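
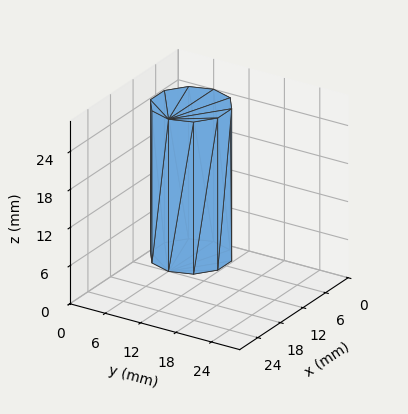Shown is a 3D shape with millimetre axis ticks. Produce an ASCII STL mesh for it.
Reading the render: the shape is a regular 10-sided prism (a cylinder approximated with 10 flat sides), circumscribed radius ≈ 6 mm, height ≈ 24 mm (dimensions read to the nearest mm from the axis ticks). For the STL, each face is triangulated and given an outward normal.

solid part
  facet normal 0.0000 0.0000 -1.0000
    outer loop
      vertex 7.854 11.706 0.000
      vertex 10.854 9.527 0.000
      vertex 12.000 6.000 0.000
    endloop
  endfacet
  facet normal 0.0000 0.0000 -1.0000
    outer loop
      vertex 4.146 11.706 0.000
      vertex 7.854 11.706 0.000
      vertex 12.000 6.000 0.000
    endloop
  endfacet
  facet normal 0.0000 0.0000 -1.0000
    outer loop
      vertex 1.146 9.527 0.000
      vertex 4.146 11.706 0.000
      vertex 12.000 6.000 0.000
    endloop
  endfacet
  facet normal 0.0000 0.0000 -1.0000
    outer loop
      vertex 0.000 6.000 0.000
      vertex 1.146 9.527 0.000
      vertex 12.000 6.000 0.000
    endloop
  endfacet
  facet normal 0.0000 0.0000 -1.0000
    outer loop
      vertex 1.146 2.473 0.000
      vertex 0.000 6.000 0.000
      vertex 12.000 6.000 0.000
    endloop
  endfacet
  facet normal 0.0000 0.0000 -1.0000
    outer loop
      vertex 4.146 0.294 0.000
      vertex 1.146 2.473 0.000
      vertex 12.000 6.000 0.000
    endloop
  endfacet
  facet normal 0.0000 0.0000 -1.0000
    outer loop
      vertex 7.854 0.294 0.000
      vertex 4.146 0.294 0.000
      vertex 12.000 6.000 0.000
    endloop
  endfacet
  facet normal 0.0000 0.0000 -1.0000
    outer loop
      vertex 10.854 2.473 0.000
      vertex 7.854 0.294 0.000
      vertex 12.000 6.000 0.000
    endloop
  endfacet
  facet normal 0.0000 0.0000 1.0000
    outer loop
      vertex 12.000 6.000 24.000
      vertex 10.854 9.527 24.000
      vertex 7.854 11.706 24.000
    endloop
  endfacet
  facet normal 0.0000 0.0000 1.0000
    outer loop
      vertex 12.000 6.000 24.000
      vertex 7.854 11.706 24.000
      vertex 4.146 11.706 24.000
    endloop
  endfacet
  facet normal 0.0000 0.0000 1.0000
    outer loop
      vertex 12.000 6.000 24.000
      vertex 4.146 11.706 24.000
      vertex 1.146 9.527 24.000
    endloop
  endfacet
  facet normal 0.0000 0.0000 1.0000
    outer loop
      vertex 12.000 6.000 24.000
      vertex 1.146 9.527 24.000
      vertex 0.000 6.000 24.000
    endloop
  endfacet
  facet normal 0.0000 0.0000 1.0000
    outer loop
      vertex 12.000 6.000 24.000
      vertex 0.000 6.000 24.000
      vertex 1.146 2.473 24.000
    endloop
  endfacet
  facet normal 0.0000 0.0000 1.0000
    outer loop
      vertex 12.000 6.000 24.000
      vertex 1.146 2.473 24.000
      vertex 4.146 0.294 24.000
    endloop
  endfacet
  facet normal 0.0000 0.0000 1.0000
    outer loop
      vertex 12.000 6.000 24.000
      vertex 4.146 0.294 24.000
      vertex 7.854 0.294 24.000
    endloop
  endfacet
  facet normal 0.0000 0.0000 1.0000
    outer loop
      vertex 12.000 6.000 24.000
      vertex 7.854 0.294 24.000
      vertex 10.854 2.473 24.000
    endloop
  endfacet
  facet normal 0.9511 0.3090 0.0000
    outer loop
      vertex 12.000 6.000 0.000
      vertex 10.854 9.527 0.000
      vertex 10.854 9.527 24.000
    endloop
  endfacet
  facet normal 0.9511 0.3090 0.0000
    outer loop
      vertex 12.000 6.000 0.000
      vertex 10.854 9.527 24.000
      vertex 12.000 6.000 24.000
    endloop
  endfacet
  facet normal 0.5877 0.8091 0.0000
    outer loop
      vertex 10.854 9.527 0.000
      vertex 7.854 11.706 0.000
      vertex 7.854 11.706 24.000
    endloop
  endfacet
  facet normal 0.5877 0.8091 0.0000
    outer loop
      vertex 10.854 9.527 0.000
      vertex 7.854 11.706 24.000
      vertex 10.854 9.527 24.000
    endloop
  endfacet
  facet normal 0.0000 1.0000 0.0000
    outer loop
      vertex 7.854 11.706 0.000
      vertex 4.146 11.706 0.000
      vertex 4.146 11.706 24.000
    endloop
  endfacet
  facet normal 0.0000 1.0000 0.0000
    outer loop
      vertex 7.854 11.706 0.000
      vertex 4.146 11.706 24.000
      vertex 7.854 11.706 24.000
    endloop
  endfacet
  facet normal -0.5877 0.8091 0.0000
    outer loop
      vertex 4.146 11.706 0.000
      vertex 1.146 9.527 0.000
      vertex 1.146 9.527 24.000
    endloop
  endfacet
  facet normal -0.5877 0.8091 0.0000
    outer loop
      vertex 4.146 11.706 0.000
      vertex 1.146 9.527 24.000
      vertex 4.146 11.706 24.000
    endloop
  endfacet
  facet normal -0.9511 0.3090 0.0000
    outer loop
      vertex 1.146 9.527 0.000
      vertex 0.000 6.000 0.000
      vertex 0.000 6.000 24.000
    endloop
  endfacet
  facet normal -0.9511 0.3090 0.0000
    outer loop
      vertex 1.146 9.527 0.000
      vertex 0.000 6.000 24.000
      vertex 1.146 9.527 24.000
    endloop
  endfacet
  facet normal -0.9511 -0.3090 0.0000
    outer loop
      vertex 0.000 6.000 0.000
      vertex 1.146 2.473 0.000
      vertex 1.146 2.473 24.000
    endloop
  endfacet
  facet normal -0.9511 -0.3090 0.0000
    outer loop
      vertex 0.000 6.000 0.000
      vertex 1.146 2.473 24.000
      vertex 0.000 6.000 24.000
    endloop
  endfacet
  facet normal -0.5877 -0.8091 0.0000
    outer loop
      vertex 1.146 2.473 0.000
      vertex 4.146 0.294 0.000
      vertex 4.146 0.294 24.000
    endloop
  endfacet
  facet normal -0.5877 -0.8091 0.0000
    outer loop
      vertex 1.146 2.473 0.000
      vertex 4.146 0.294 24.000
      vertex 1.146 2.473 24.000
    endloop
  endfacet
  facet normal 0.0000 -1.0000 0.0000
    outer loop
      vertex 4.146 0.294 0.000
      vertex 7.854 0.294 0.000
      vertex 7.854 0.294 24.000
    endloop
  endfacet
  facet normal 0.0000 -1.0000 0.0000
    outer loop
      vertex 4.146 0.294 0.000
      vertex 7.854 0.294 24.000
      vertex 4.146 0.294 24.000
    endloop
  endfacet
  facet normal 0.5877 -0.8091 0.0000
    outer loop
      vertex 7.854 0.294 0.000
      vertex 10.854 2.473 0.000
      vertex 10.854 2.473 24.000
    endloop
  endfacet
  facet normal 0.5877 -0.8091 0.0000
    outer loop
      vertex 7.854 0.294 0.000
      vertex 10.854 2.473 24.000
      vertex 7.854 0.294 24.000
    endloop
  endfacet
  facet normal 0.9511 -0.3090 0.0000
    outer loop
      vertex 10.854 2.473 0.000
      vertex 12.000 6.000 0.000
      vertex 12.000 6.000 24.000
    endloop
  endfacet
  facet normal 0.9511 -0.3090 0.0000
    outer loop
      vertex 10.854 2.473 0.000
      vertex 12.000 6.000 24.000
      vertex 10.854 2.473 24.000
    endloop
  endfacet
endsolid part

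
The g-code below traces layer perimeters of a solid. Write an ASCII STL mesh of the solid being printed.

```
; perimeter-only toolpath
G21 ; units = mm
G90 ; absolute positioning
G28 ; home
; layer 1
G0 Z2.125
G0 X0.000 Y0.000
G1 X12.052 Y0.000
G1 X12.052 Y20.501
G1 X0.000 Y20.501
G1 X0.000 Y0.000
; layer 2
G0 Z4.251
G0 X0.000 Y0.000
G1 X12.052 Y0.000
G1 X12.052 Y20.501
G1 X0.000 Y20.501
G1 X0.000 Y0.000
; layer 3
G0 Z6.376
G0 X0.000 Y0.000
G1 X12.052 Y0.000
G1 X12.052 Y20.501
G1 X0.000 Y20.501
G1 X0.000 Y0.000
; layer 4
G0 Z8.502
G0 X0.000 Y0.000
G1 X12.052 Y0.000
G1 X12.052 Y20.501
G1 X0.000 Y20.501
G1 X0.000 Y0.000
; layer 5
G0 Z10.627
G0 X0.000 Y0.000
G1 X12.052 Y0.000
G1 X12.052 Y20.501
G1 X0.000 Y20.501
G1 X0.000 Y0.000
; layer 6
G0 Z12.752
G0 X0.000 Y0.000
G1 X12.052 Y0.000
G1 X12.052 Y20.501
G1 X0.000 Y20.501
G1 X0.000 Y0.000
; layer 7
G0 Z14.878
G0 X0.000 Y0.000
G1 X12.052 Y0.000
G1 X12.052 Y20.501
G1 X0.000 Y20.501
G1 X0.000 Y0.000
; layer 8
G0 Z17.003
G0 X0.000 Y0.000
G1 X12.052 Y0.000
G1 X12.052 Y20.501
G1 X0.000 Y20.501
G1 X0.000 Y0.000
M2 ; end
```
solid part
  facet normal 0.0000 0.0000 -1.0000
    outer loop
      vertex 12.052 20.501 0.000
      vertex 12.052 0.000 0.000
      vertex 0.000 0.000 0.000
    endloop
  endfacet
  facet normal 0.0000 0.0000 -1.0000
    outer loop
      vertex 0.000 20.501 0.000
      vertex 12.052 20.501 0.000
      vertex 0.000 0.000 0.000
    endloop
  endfacet
  facet normal 0.0000 0.0000 1.0000
    outer loop
      vertex 0.000 0.000 17.003
      vertex 12.052 0.000 17.003
      vertex 12.052 20.501 17.003
    endloop
  endfacet
  facet normal 0.0000 0.0000 1.0000
    outer loop
      vertex 0.000 0.000 17.003
      vertex 12.052 20.501 17.003
      vertex 0.000 20.501 17.003
    endloop
  endfacet
  facet normal 0.0000 -1.0000 0.0000
    outer loop
      vertex 0.000 0.000 0.000
      vertex 12.052 0.000 0.000
      vertex 12.052 0.000 17.003
    endloop
  endfacet
  facet normal 0.0000 -1.0000 0.0000
    outer loop
      vertex 0.000 0.000 0.000
      vertex 12.052 0.000 17.003
      vertex 0.000 0.000 17.003
    endloop
  endfacet
  facet normal 0.0000 1.0000 0.0000
    outer loop
      vertex 12.052 20.501 17.003
      vertex 12.052 20.501 0.000
      vertex 0.000 20.501 0.000
    endloop
  endfacet
  facet normal 0.0000 1.0000 0.0000
    outer loop
      vertex 0.000 20.501 17.003
      vertex 12.052 20.501 17.003
      vertex 0.000 20.501 0.000
    endloop
  endfacet
  facet normal -1.0000 0.0000 0.0000
    outer loop
      vertex 0.000 20.501 17.003
      vertex 0.000 20.501 0.000
      vertex 0.000 0.000 0.000
    endloop
  endfacet
  facet normal -1.0000 0.0000 0.0000
    outer loop
      vertex 0.000 0.000 17.003
      vertex 0.000 20.501 17.003
      vertex 0.000 0.000 0.000
    endloop
  endfacet
  facet normal 1.0000 0.0000 0.0000
    outer loop
      vertex 12.052 0.000 0.000
      vertex 12.052 20.501 0.000
      vertex 12.052 20.501 17.003
    endloop
  endfacet
  facet normal 1.0000 0.0000 0.0000
    outer loop
      vertex 12.052 0.000 0.000
      vertex 12.052 20.501 17.003
      vertex 12.052 0.000 17.003
    endloop
  endfacet
endsolid part

The G0 Z moves step by Δz≈2.125 mm. Every layer's G1 loop is the same polygon, so the solid is a straight extrusion of it from z=0 to z≈17. Closing with flat bottom and top caps and triangulating gives 12 facets — a rectangular box, roughly 12.1 × 20.5 mm footprint and 17 mm tall.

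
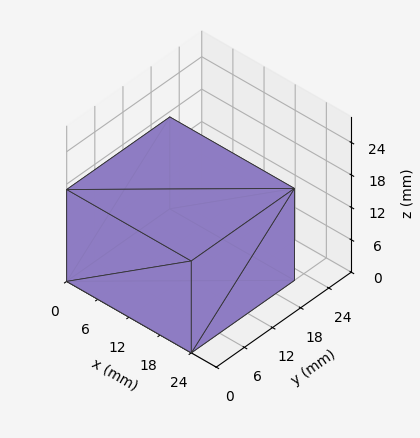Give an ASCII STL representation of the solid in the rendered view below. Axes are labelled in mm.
Reading the render: the shape is a rectangular box, roughly 24 × 22 mm footprint and 17 mm tall (dimensions read to the nearest mm from the axis ticks). For the STL, each face is triangulated and given an outward normal.

solid part
  facet normal 0.0000 0.0000 -1.0000
    outer loop
      vertex 24.0 22.0 0.0
      vertex 24.0 0.0 0.0
      vertex 0.0 0.0 0.0
    endloop
  endfacet
  facet normal 0.0000 0.0000 -1.0000
    outer loop
      vertex 0.0 22.0 0.0
      vertex 24.0 22.0 0.0
      vertex 0.0 0.0 0.0
    endloop
  endfacet
  facet normal 0.0000 0.0000 1.0000
    outer loop
      vertex 0.0 0.0 17.0
      vertex 24.0 0.0 17.0
      vertex 24.0 22.0 17.0
    endloop
  endfacet
  facet normal 0.0000 0.0000 1.0000
    outer loop
      vertex 0.0 0.0 17.0
      vertex 24.0 22.0 17.0
      vertex 0.0 22.0 17.0
    endloop
  endfacet
  facet normal 0.0000 -1.0000 0.0000
    outer loop
      vertex 0.0 0.0 0.0
      vertex 24.0 0.0 0.0
      vertex 24.0 0.0 17.0
    endloop
  endfacet
  facet normal 0.0000 -1.0000 0.0000
    outer loop
      vertex 0.0 0.0 0.0
      vertex 24.0 0.0 17.0
      vertex 0.0 0.0 17.0
    endloop
  endfacet
  facet normal 0.0000 1.0000 0.0000
    outer loop
      vertex 24.0 22.0 17.0
      vertex 24.0 22.0 0.0
      vertex 0.0 22.0 0.0
    endloop
  endfacet
  facet normal 0.0000 1.0000 0.0000
    outer loop
      vertex 0.0 22.0 17.0
      vertex 24.0 22.0 17.0
      vertex 0.0 22.0 0.0
    endloop
  endfacet
  facet normal -1.0000 0.0000 0.0000
    outer loop
      vertex 0.0 22.0 17.0
      vertex 0.0 22.0 0.0
      vertex 0.0 0.0 0.0
    endloop
  endfacet
  facet normal -1.0000 0.0000 0.0000
    outer loop
      vertex 0.0 0.0 17.0
      vertex 0.0 22.0 17.0
      vertex 0.0 0.0 0.0
    endloop
  endfacet
  facet normal 1.0000 0.0000 0.0000
    outer loop
      vertex 24.0 0.0 0.0
      vertex 24.0 22.0 0.0
      vertex 24.0 22.0 17.0
    endloop
  endfacet
  facet normal 1.0000 0.0000 0.0000
    outer loop
      vertex 24.0 0.0 0.0
      vertex 24.0 22.0 17.0
      vertex 24.0 0.0 17.0
    endloop
  endfacet
endsolid part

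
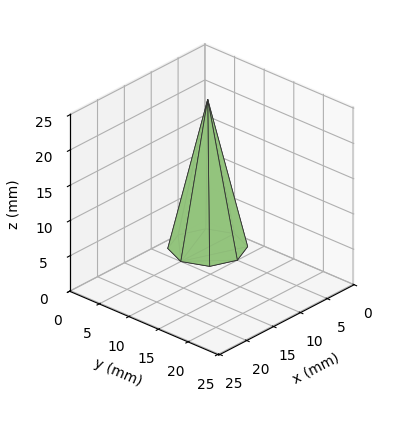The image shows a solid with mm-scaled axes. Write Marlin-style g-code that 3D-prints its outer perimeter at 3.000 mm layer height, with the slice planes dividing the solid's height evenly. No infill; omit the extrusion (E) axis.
Reading the render: the shape is a regular 8-sided pyramid, base circumscribed radius ≈ 5 mm, apex at z ≈ 21 mm (dimensions read to the nearest mm from the axis ticks). For the g-code, the solid's height is divided into equal slices at the stated Δz and each level perimeter traced with G1 moves after a G0 lift.

; perimeter-only toolpath
G21 ; units = mm
G90 ; absolute positioning
G28 ; home
; layer 1
G0 Z3.000
G0 X9.286 Y5.000
G1 X8.031 Y8.031
G1 X5.000 Y9.286
G1 X1.969 Y8.031
G1 X0.714 Y5.000
G1 X1.969 Y1.969
G1 X5.000 Y0.714
G1 X8.031 Y1.969
G1 X9.286 Y5.000
; layer 2
G0 Z6.000
G0 X8.571 Y5.000
G1 X7.526 Y7.526
G1 X5.000 Y8.571
G1 X2.474 Y7.526
G1 X1.429 Y5.000
G1 X2.474 Y2.474
G1 X5.000 Y1.429
G1 X7.526 Y2.474
G1 X8.571 Y5.000
; layer 3
G0 Z9.000
G0 X7.857 Y5.000
G1 X7.021 Y7.021
G1 X5.000 Y7.857
G1 X2.979 Y7.021
G1 X2.143 Y5.000
G1 X2.979 Y2.979
G1 X5.000 Y2.143
G1 X7.021 Y2.979
G1 X7.857 Y5.000
; layer 4
G0 Z12.000
G0 X7.143 Y5.000
G1 X6.515 Y6.515
G1 X5.000 Y7.143
G1 X3.485 Y6.515
G1 X2.857 Y5.000
G1 X3.485 Y3.485
G1 X5.000 Y2.857
G1 X6.515 Y3.485
G1 X7.143 Y5.000
; layer 5
G0 Z15.000
G0 X6.429 Y5.000
G1 X6.010 Y6.010
G1 X5.000 Y6.429
G1 X3.990 Y6.010
G1 X3.571 Y5.000
G1 X3.990 Y3.990
G1 X5.000 Y3.571
G1 X6.010 Y3.990
G1 X6.429 Y5.000
; layer 6
G0 Z18.000
G0 X5.714 Y5.000
G1 X5.505 Y5.505
G1 X5.000 Y5.714
G1 X4.495 Y5.505
G1 X4.286 Y5.000
G1 X4.495 Y4.495
G1 X5.000 Y4.286
G1 X5.505 Y4.495
G1 X5.714 Y5.000
M2 ; end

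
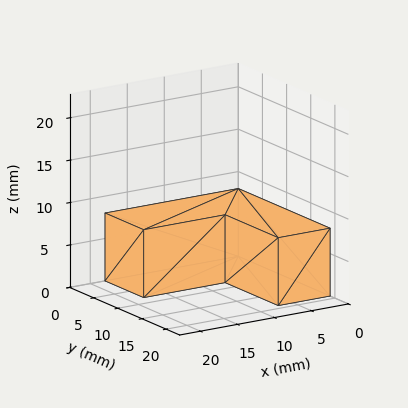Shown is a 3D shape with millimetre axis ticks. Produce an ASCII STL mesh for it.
Reading the render: the shape is an L-shaped prism: outer 18 × 19 mm, arm thicknesses ≈ 8 mm (horizontal) and 7 mm (vertical), extruded 8 mm in z (dimensions read to the nearest mm from the axis ticks). For the STL, each face is triangulated and given an outward normal.

solid part
  facet normal 0.0000 0.0000 -1.0000
    outer loop
      vertex 18.0 8.0 0.0
      vertex 18.0 0.0 0.0
      vertex 0.0 0.0 0.0
    endloop
  endfacet
  facet normal 0.0000 0.0000 -1.0000
    outer loop
      vertex 7.0 8.0 0.0
      vertex 18.0 8.0 0.0
      vertex 0.0 0.0 0.0
    endloop
  endfacet
  facet normal 0.0000 0.0000 -1.0000
    outer loop
      vertex 7.0 19.0 0.0
      vertex 7.0 8.0 0.0
      vertex 0.0 0.0 0.0
    endloop
  endfacet
  facet normal 0.0000 0.0000 -1.0000
    outer loop
      vertex 0.0 19.0 0.0
      vertex 7.0 19.0 0.0
      vertex 0.0 0.0 0.0
    endloop
  endfacet
  facet normal 0.0000 0.0000 1.0000
    outer loop
      vertex 0.0 0.0 8.0
      vertex 18.0 0.0 8.0
      vertex 18.0 8.0 8.0
    endloop
  endfacet
  facet normal 0.0000 0.0000 1.0000
    outer loop
      vertex 0.0 0.0 8.0
      vertex 18.0 8.0 8.0
      vertex 7.0 8.0 8.0
    endloop
  endfacet
  facet normal 0.0000 0.0000 1.0000
    outer loop
      vertex 0.0 0.0 8.0
      vertex 7.0 8.0 8.0
      vertex 7.0 19.0 8.0
    endloop
  endfacet
  facet normal 0.0000 0.0000 1.0000
    outer loop
      vertex 0.0 0.0 8.0
      vertex 7.0 19.0 8.0
      vertex 0.0 19.0 8.0
    endloop
  endfacet
  facet normal 0.0000 -1.0000 0.0000
    outer loop
      vertex 0.0 0.0 0.0
      vertex 18.0 0.0 0.0
      vertex 18.0 0.0 8.0
    endloop
  endfacet
  facet normal 0.0000 -1.0000 0.0000
    outer loop
      vertex 0.0 0.0 0.0
      vertex 18.0 0.0 8.0
      vertex 0.0 0.0 8.0
    endloop
  endfacet
  facet normal 1.0000 0.0000 0.0000
    outer loop
      vertex 18.0 0.0 0.0
      vertex 18.0 8.0 0.0
      vertex 18.0 8.0 8.0
    endloop
  endfacet
  facet normal 1.0000 0.0000 0.0000
    outer loop
      vertex 18.0 0.0 0.0
      vertex 18.0 8.0 8.0
      vertex 18.0 0.0 8.0
    endloop
  endfacet
  facet normal 0.0000 1.0000 0.0000
    outer loop
      vertex 18.0 8.0 0.0
      vertex 7.0 8.0 0.0
      vertex 7.0 8.0 8.0
    endloop
  endfacet
  facet normal 0.0000 1.0000 0.0000
    outer loop
      vertex 18.0 8.0 0.0
      vertex 7.0 8.0 8.0
      vertex 18.0 8.0 8.0
    endloop
  endfacet
  facet normal 1.0000 0.0000 0.0000
    outer loop
      vertex 7.0 8.0 0.0
      vertex 7.0 19.0 0.0
      vertex 7.0 19.0 8.0
    endloop
  endfacet
  facet normal 1.0000 0.0000 0.0000
    outer loop
      vertex 7.0 8.0 0.0
      vertex 7.0 19.0 8.0
      vertex 7.0 8.0 8.0
    endloop
  endfacet
  facet normal 0.0000 1.0000 0.0000
    outer loop
      vertex 7.0 19.0 0.0
      vertex 0.0 19.0 0.0
      vertex 0.0 19.0 8.0
    endloop
  endfacet
  facet normal 0.0000 1.0000 0.0000
    outer loop
      vertex 7.0 19.0 0.0
      vertex 0.0 19.0 8.0
      vertex 7.0 19.0 8.0
    endloop
  endfacet
  facet normal -1.0000 0.0000 0.0000
    outer loop
      vertex 0.0 19.0 0.0
      vertex 0.0 0.0 0.0
      vertex 0.0 0.0 8.0
    endloop
  endfacet
  facet normal -1.0000 0.0000 0.0000
    outer loop
      vertex 0.0 19.0 0.0
      vertex 0.0 0.0 8.0
      vertex 0.0 19.0 8.0
    endloop
  endfacet
endsolid part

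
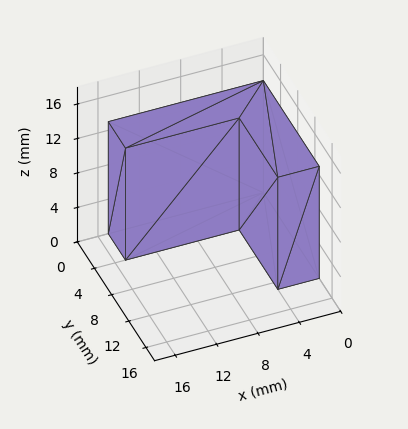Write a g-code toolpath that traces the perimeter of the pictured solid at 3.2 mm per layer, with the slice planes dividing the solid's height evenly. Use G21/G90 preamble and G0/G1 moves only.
Reading the render: the shape is an L-shaped prism: outer 15 × 13 mm, arm thicknesses ≈ 4 mm (horizontal) and 4 mm (vertical), extruded 13 mm in z (dimensions read to the nearest mm from the axis ticks). For the g-code, the solid's height is divided into equal slices at the stated Δz and each level perimeter traced with G1 moves after a G0 lift.

; perimeter-only toolpath
G21 ; units = mm
G90 ; absolute positioning
G28 ; home
; layer 1
G0 Z3.2
G0 X0.0 Y0.0
G1 X15.0 Y0.0
G1 X15.0 Y4.0
G1 X4.0 Y4.0
G1 X4.0 Y13.0
G1 X0.0 Y13.0
G1 X0.0 Y0.0
; layer 2
G0 Z6.5
G0 X0.0 Y0.0
G1 X15.0 Y0.0
G1 X15.0 Y4.0
G1 X4.0 Y4.0
G1 X4.0 Y13.0
G1 X0.0 Y13.0
G1 X0.0 Y0.0
; layer 3
G0 Z9.8
G0 X0.0 Y0.0
G1 X15.0 Y0.0
G1 X15.0 Y4.0
G1 X4.0 Y4.0
G1 X4.0 Y13.0
G1 X0.0 Y13.0
G1 X0.0 Y0.0
; layer 4
G0 Z13.0
G0 X0.0 Y0.0
G1 X15.0 Y0.0
G1 X15.0 Y4.0
G1 X4.0 Y4.0
G1 X4.0 Y13.0
G1 X0.0 Y13.0
G1 X0.0 Y0.0
M2 ; end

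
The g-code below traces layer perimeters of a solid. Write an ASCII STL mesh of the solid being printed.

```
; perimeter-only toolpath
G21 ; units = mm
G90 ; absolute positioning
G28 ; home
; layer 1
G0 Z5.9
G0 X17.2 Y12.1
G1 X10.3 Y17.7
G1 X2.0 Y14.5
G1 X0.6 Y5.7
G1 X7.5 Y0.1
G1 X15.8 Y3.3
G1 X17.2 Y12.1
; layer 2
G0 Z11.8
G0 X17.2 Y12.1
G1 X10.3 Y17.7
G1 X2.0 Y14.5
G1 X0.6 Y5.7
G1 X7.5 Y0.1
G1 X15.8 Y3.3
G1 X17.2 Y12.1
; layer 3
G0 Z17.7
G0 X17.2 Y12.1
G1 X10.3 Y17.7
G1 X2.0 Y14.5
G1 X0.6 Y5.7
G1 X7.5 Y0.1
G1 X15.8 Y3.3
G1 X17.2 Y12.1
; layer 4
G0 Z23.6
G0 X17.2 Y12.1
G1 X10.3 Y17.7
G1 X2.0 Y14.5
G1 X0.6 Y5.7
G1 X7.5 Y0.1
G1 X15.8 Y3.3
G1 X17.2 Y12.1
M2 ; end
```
solid part
  facet normal 0.0000 0.0000 -1.0000
    outer loop
      vertex 2.0 14.5 0.0
      vertex 10.3 17.7 0.0
      vertex 17.2 12.1 0.0
    endloop
  endfacet
  facet normal 0.0000 0.0000 -1.0000
    outer loop
      vertex 0.6 5.7 0.0
      vertex 2.0 14.5 0.0
      vertex 17.2 12.1 0.0
    endloop
  endfacet
  facet normal 0.0000 0.0000 -1.0000
    outer loop
      vertex 7.5 0.1 0.0
      vertex 0.6 5.7 0.0
      vertex 17.2 12.1 0.0
    endloop
  endfacet
  facet normal 0.0000 0.0000 -1.0000
    outer loop
      vertex 15.8 3.3 0.0
      vertex 7.5 0.1 0.0
      vertex 17.2 12.1 0.0
    endloop
  endfacet
  facet normal 0.0000 0.0000 1.0000
    outer loop
      vertex 17.2 12.1 23.6
      vertex 10.3 17.7 23.6
      vertex 2.0 14.5 23.6
    endloop
  endfacet
  facet normal 0.0000 0.0000 1.0000
    outer loop
      vertex 17.2 12.1 23.6
      vertex 2.0 14.5 23.6
      vertex 0.6 5.7 23.6
    endloop
  endfacet
  facet normal 0.0000 0.0000 1.0000
    outer loop
      vertex 17.2 12.1 23.6
      vertex 0.6 5.7 23.6
      vertex 7.5 0.1 23.6
    endloop
  endfacet
  facet normal 0.0000 0.0000 1.0000
    outer loop
      vertex 17.2 12.1 23.6
      vertex 7.5 0.1 23.6
      vertex 15.8 3.3 23.6
    endloop
  endfacet
  facet normal 0.6302 0.7765 0.0000
    outer loop
      vertex 17.2 12.1 0.0
      vertex 10.3 17.7 0.0
      vertex 10.3 17.7 23.6
    endloop
  endfacet
  facet normal 0.6302 0.7765 0.0000
    outer loop
      vertex 17.2 12.1 0.0
      vertex 10.3 17.7 23.6
      vertex 17.2 12.1 23.6
    endloop
  endfacet
  facet normal -0.3597 0.9331 0.0000
    outer loop
      vertex 10.3 17.7 0.0
      vertex 2.0 14.5 0.0
      vertex 2.0 14.5 23.6
    endloop
  endfacet
  facet normal -0.3597 0.9331 0.0000
    outer loop
      vertex 10.3 17.7 0.0
      vertex 2.0 14.5 23.6
      vertex 10.3 17.7 23.6
    endloop
  endfacet
  facet normal -0.9876 0.1571 0.0000
    outer loop
      vertex 2.0 14.5 0.0
      vertex 0.6 5.7 0.0
      vertex 0.6 5.7 23.6
    endloop
  endfacet
  facet normal -0.9876 0.1571 0.0000
    outer loop
      vertex 2.0 14.5 0.0
      vertex 0.6 5.7 23.6
      vertex 2.0 14.5 23.6
    endloop
  endfacet
  facet normal -0.6302 -0.7765 0.0000
    outer loop
      vertex 0.6 5.7 0.0
      vertex 7.5 0.1 0.0
      vertex 7.5 0.1 23.6
    endloop
  endfacet
  facet normal -0.6302 -0.7765 0.0000
    outer loop
      vertex 0.6 5.7 0.0
      vertex 7.5 0.1 23.6
      vertex 0.6 5.7 23.6
    endloop
  endfacet
  facet normal 0.3597 -0.9331 0.0000
    outer loop
      vertex 7.5 0.1 0.0
      vertex 15.8 3.3 0.0
      vertex 15.8 3.3 23.6
    endloop
  endfacet
  facet normal 0.3597 -0.9331 0.0000
    outer loop
      vertex 7.5 0.1 0.0
      vertex 15.8 3.3 23.6
      vertex 7.5 0.1 23.6
    endloop
  endfacet
  facet normal 0.9876 -0.1571 0.0000
    outer loop
      vertex 15.8 3.3 0.0
      vertex 17.2 12.1 0.0
      vertex 17.2 12.1 23.6
    endloop
  endfacet
  facet normal 0.9876 -0.1571 0.0000
    outer loop
      vertex 15.8 3.3 0.0
      vertex 17.2 12.1 23.6
      vertex 15.8 3.3 23.6
    endloop
  endfacet
endsolid part

The G0 Z moves step by Δz≈5.9 mm. Every layer's G1 loop is the same polygon, so the solid is a straight extrusion of it from z=0 to z≈23.6. Closing with flat bottom and top caps and triangulating gives 20 facets — a regular 6-sided prism (a cylinder approximated with 6 flat sides), circumscribed radius ≈ 8.9 mm, height ≈ 23.6 mm.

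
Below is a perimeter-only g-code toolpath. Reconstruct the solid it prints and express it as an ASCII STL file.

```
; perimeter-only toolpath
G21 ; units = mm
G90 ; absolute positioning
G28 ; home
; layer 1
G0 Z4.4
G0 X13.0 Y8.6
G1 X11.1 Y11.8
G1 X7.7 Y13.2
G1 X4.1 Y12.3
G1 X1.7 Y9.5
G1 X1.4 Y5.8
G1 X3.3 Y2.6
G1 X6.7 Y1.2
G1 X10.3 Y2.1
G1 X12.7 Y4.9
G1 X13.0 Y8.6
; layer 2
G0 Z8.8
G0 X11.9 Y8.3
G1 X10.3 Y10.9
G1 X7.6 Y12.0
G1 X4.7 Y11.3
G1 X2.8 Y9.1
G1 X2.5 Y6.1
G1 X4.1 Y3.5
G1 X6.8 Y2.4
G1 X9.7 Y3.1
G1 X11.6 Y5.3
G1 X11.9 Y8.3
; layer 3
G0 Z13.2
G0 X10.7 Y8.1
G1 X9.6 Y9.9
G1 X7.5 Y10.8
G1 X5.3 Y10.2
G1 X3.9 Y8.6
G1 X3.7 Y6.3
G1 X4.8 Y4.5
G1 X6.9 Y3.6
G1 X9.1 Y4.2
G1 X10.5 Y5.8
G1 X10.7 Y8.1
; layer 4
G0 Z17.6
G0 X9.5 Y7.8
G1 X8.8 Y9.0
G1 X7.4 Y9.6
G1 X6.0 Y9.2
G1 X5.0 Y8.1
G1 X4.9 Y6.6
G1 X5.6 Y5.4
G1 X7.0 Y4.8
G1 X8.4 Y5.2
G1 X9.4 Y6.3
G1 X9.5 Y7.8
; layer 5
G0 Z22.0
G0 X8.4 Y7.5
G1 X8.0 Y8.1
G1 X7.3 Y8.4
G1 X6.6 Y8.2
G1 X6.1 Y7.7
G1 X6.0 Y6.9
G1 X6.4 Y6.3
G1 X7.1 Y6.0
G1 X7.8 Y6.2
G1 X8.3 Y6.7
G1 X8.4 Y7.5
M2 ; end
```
solid part
  facet normal 0.0000 0.0000 -1.0000
    outer loop
      vertex 7.8 14.4 0.0
      vertex 11.9 12.7 0.0
      vertex 14.2 8.9 0.0
    endloop
  endfacet
  facet normal 0.0000 0.0000 -1.0000
    outer loop
      vertex 3.5 13.3 0.0
      vertex 7.8 14.4 0.0
      vertex 14.2 8.9 0.0
    endloop
  endfacet
  facet normal 0.0000 0.0000 -1.0000
    outer loop
      vertex 0.6 10.0 0.0
      vertex 3.5 13.3 0.0
      vertex 14.2 8.9 0.0
    endloop
  endfacet
  facet normal 0.0000 0.0000 -1.0000
    outer loop
      vertex 0.2 5.5 0.0
      vertex 0.6 10.0 0.0
      vertex 14.2 8.9 0.0
    endloop
  endfacet
  facet normal 0.0000 0.0000 -1.0000
    outer loop
      vertex 2.5 1.7 0.0
      vertex 0.2 5.5 0.0
      vertex 14.2 8.9 0.0
    endloop
  endfacet
  facet normal 0.0000 0.0000 -1.0000
    outer loop
      vertex 6.6 0.0 0.0
      vertex 2.5 1.7 0.0
      vertex 14.2 8.9 0.0
    endloop
  endfacet
  facet normal 0.0000 0.0000 -1.0000
    outer loop
      vertex 10.9 1.1 0.0
      vertex 6.6 0.0 0.0
      vertex 14.2 8.9 0.0
    endloop
  endfacet
  facet normal 0.0000 0.0000 -1.0000
    outer loop
      vertex 13.8 4.4 0.0
      vertex 10.9 1.1 0.0
      vertex 14.2 8.9 0.0
    endloop
  endfacet
  facet normal 0.8279 0.5011 0.2518
    outer loop
      vertex 14.2 8.9 0.0
      vertex 11.9 12.7 0.0
      vertex 7.2 7.2 26.4
    endloop
  endfacet
  facet normal 0.3706 0.8939 0.2522
    outer loop
      vertex 11.9 12.7 0.0
      vertex 7.8 14.4 0.0
      vertex 7.2 7.2 26.4
    endloop
  endfacet
  facet normal -0.2399 0.9380 0.2504
    outer loop
      vertex 7.8 14.4 0.0
      vertex 3.5 13.3 0.0
      vertex 7.2 7.2 26.4
    endloop
  endfacet
  facet normal -0.7274 0.6392 0.2496
    outer loop
      vertex 3.5 13.3 0.0
      vertex 0.6 10.0 0.0
      vertex 7.2 7.2 26.4
    endloop
  endfacet
  facet normal -0.9644 0.0857 0.2502
    outer loop
      vertex 0.6 10.0 0.0
      vertex 0.2 5.5 0.0
      vertex 7.2 7.2 26.4
    endloop
  endfacet
  facet normal -0.8279 -0.5011 0.2518
    outer loop
      vertex 0.2 5.5 0.0
      vertex 2.5 1.7 0.0
      vertex 7.2 7.2 26.4
    endloop
  endfacet
  facet normal -0.3706 -0.8939 0.2522
    outer loop
      vertex 2.5 1.7 0.0
      vertex 6.6 0.0 0.0
      vertex 7.2 7.2 26.4
    endloop
  endfacet
  facet normal 0.2399 -0.9380 0.2504
    outer loop
      vertex 6.6 0.0 0.0
      vertex 10.9 1.1 0.0
      vertex 7.2 7.2 26.4
    endloop
  endfacet
  facet normal 0.7274 -0.6392 0.2496
    outer loop
      vertex 10.9 1.1 0.0
      vertex 13.8 4.4 0.0
      vertex 7.2 7.2 26.4
    endloop
  endfacet
  facet normal 0.9644 -0.0857 0.2502
    outer loop
      vertex 13.8 4.4 0.0
      vertex 14.2 8.9 0.0
      vertex 7.2 7.2 26.4
    endloop
  endfacet
endsolid part

The G0 Z moves step by Δz≈4.4 mm. The G1 loops shrink linearly with z, so the solid tapers from its base footprint up to z≈26.4. Closing with a flat bottom cap and the tapered top and triangulating gives 18 facets — a regular 10-sided pyramid, base circumscribed radius ≈ 7.2 mm, apex at z ≈ 26.4 mm.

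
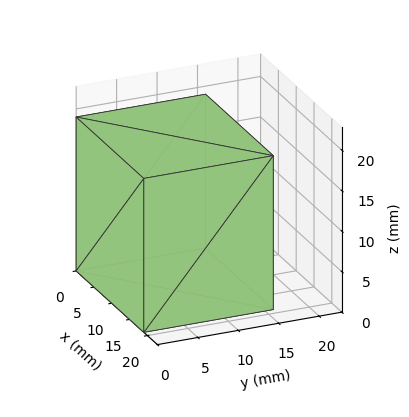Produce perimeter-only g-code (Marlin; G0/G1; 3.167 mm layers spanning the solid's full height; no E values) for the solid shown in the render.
Reading the render: the shape is a rectangular box, roughly 19 × 16 mm footprint and 19 mm tall (dimensions read to the nearest mm from the axis ticks). For the g-code, the solid's height is divided into equal slices at the stated Δz and each level perimeter traced with G1 moves after a G0 lift.

; perimeter-only toolpath
G21 ; units = mm
G90 ; absolute positioning
G28 ; home
; layer 1
G0 Z3.167
G0 X0.000 Y0.000
G1 X19.000 Y0.000
G1 X19.000 Y16.000
G1 X0.000 Y16.000
G1 X0.000 Y0.000
; layer 2
G0 Z6.333
G0 X0.000 Y0.000
G1 X19.000 Y0.000
G1 X19.000 Y16.000
G1 X0.000 Y16.000
G1 X0.000 Y0.000
; layer 3
G0 Z9.500
G0 X0.000 Y0.000
G1 X19.000 Y0.000
G1 X19.000 Y16.000
G1 X0.000 Y16.000
G1 X0.000 Y0.000
; layer 4
G0 Z12.667
G0 X0.000 Y0.000
G1 X19.000 Y0.000
G1 X19.000 Y16.000
G1 X0.000 Y16.000
G1 X0.000 Y0.000
; layer 5
G0 Z15.833
G0 X0.000 Y0.000
G1 X19.000 Y0.000
G1 X19.000 Y16.000
G1 X0.000 Y16.000
G1 X0.000 Y0.000
; layer 6
G0 Z19.000
G0 X0.000 Y0.000
G1 X19.000 Y0.000
G1 X19.000 Y16.000
G1 X0.000 Y16.000
G1 X0.000 Y0.000
M2 ; end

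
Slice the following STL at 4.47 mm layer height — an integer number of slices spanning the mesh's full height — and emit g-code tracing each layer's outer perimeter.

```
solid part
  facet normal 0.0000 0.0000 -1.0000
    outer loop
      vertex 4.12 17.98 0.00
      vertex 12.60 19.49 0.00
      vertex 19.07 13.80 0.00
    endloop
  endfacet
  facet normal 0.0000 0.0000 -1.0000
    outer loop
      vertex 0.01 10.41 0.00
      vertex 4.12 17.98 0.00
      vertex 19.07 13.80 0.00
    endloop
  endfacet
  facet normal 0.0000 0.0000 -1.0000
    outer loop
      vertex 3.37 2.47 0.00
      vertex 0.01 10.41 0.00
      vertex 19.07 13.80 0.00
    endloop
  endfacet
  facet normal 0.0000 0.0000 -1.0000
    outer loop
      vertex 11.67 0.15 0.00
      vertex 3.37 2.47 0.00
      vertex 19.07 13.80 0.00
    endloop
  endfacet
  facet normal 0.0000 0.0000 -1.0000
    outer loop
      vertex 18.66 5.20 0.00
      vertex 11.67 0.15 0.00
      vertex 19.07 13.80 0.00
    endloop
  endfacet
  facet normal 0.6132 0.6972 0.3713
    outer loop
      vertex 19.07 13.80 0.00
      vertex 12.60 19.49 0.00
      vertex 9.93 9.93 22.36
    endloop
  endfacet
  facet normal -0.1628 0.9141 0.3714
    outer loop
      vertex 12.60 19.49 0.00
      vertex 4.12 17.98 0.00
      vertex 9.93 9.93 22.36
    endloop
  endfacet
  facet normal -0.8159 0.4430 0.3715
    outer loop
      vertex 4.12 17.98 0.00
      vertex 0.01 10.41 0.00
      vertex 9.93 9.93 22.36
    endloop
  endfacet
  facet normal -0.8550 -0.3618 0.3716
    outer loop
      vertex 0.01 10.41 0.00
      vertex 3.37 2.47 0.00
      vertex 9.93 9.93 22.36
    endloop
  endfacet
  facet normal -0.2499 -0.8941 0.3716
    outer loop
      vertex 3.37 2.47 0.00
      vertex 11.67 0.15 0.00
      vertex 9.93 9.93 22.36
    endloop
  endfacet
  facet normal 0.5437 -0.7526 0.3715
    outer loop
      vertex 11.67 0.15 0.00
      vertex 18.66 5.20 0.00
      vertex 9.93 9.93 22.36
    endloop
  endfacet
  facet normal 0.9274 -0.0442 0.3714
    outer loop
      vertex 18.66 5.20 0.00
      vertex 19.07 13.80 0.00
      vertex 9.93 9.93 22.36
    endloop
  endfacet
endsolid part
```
; perimeter-only toolpath
G21 ; units = mm
G90 ; absolute positioning
G28 ; home
; layer 1
G0 Z4.47
G0 X17.24 Y13.03
G1 X12.07 Y17.58
G1 X5.28 Y16.37
G1 X1.99 Y10.31
G1 X4.68 Y3.96
G1 X11.32 Y2.11
G1 X16.91 Y6.15
G1 X17.24 Y13.03
; layer 2
G0 Z8.94
G0 X15.41 Y12.25
G1 X11.53 Y15.67
G1 X6.44 Y14.76
G1 X3.98 Y10.22
G1 X5.99 Y5.45
G1 X10.97 Y4.06
G1 X15.17 Y7.09
G1 X15.41 Y12.25
; layer 3
G0 Z13.42
G0 X13.59 Y11.48
G1 X11.00 Y13.75
G1 X7.61 Y13.15
G1 X5.96 Y10.12
G1 X7.31 Y6.95
G1 X10.63 Y6.02
G1 X13.42 Y8.04
G1 X13.59 Y11.48
; layer 4
G0 Z17.89
G0 X11.76 Y10.70
G1 X10.46 Y11.84
G1 X8.77 Y11.54
G1 X7.95 Y10.03
G1 X8.62 Y8.44
G1 X10.28 Y7.97
G1 X11.68 Y8.98
G1 X11.76 Y10.70
M2 ; end

The solid is a regular 7-sided pyramid, base circumscribed radius ≈ 9.93 mm, apex at z ≈ 22.4 mm. Slicing at Δz = 4.47 mm — 5 equal slices spanning the solid's height, so layer i sits at z = i·h/5 — gives 4 non-empty perimeters. Each is a 7-segment closed polygon; G0 lifts to the layer z and rapids to the start vertex, then G1 traces the edges. The cross-section shrinks linearly with z (the slice at the apex is degenerate and omitted).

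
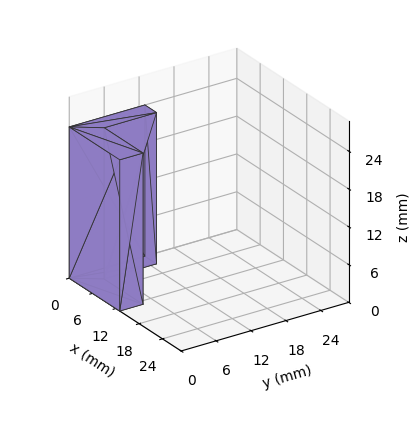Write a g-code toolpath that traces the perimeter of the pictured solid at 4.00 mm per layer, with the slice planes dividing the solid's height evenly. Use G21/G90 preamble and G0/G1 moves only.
Reading the render: the shape is an L-shaped prism: outer 13 × 13 mm, arm thicknesses ≈ 4 mm (horizontal) and 3 mm (vertical), extruded 24 mm in z (dimensions read to the nearest mm from the axis ticks). For the g-code, the solid's height is divided into equal slices at the stated Δz and each level perimeter traced with G1 moves after a G0 lift.

; perimeter-only toolpath
G21 ; units = mm
G90 ; absolute positioning
G28 ; home
; layer 1
G0 Z4.00
G0 X0.00 Y0.00
G1 X13.00 Y0.00
G1 X13.00 Y4.00
G1 X3.00 Y4.00
G1 X3.00 Y13.00
G1 X0.00 Y13.00
G1 X0.00 Y0.00
; layer 2
G0 Z8.00
G0 X0.00 Y0.00
G1 X13.00 Y0.00
G1 X13.00 Y4.00
G1 X3.00 Y4.00
G1 X3.00 Y13.00
G1 X0.00 Y13.00
G1 X0.00 Y0.00
; layer 3
G0 Z12.00
G0 X0.00 Y0.00
G1 X13.00 Y0.00
G1 X13.00 Y4.00
G1 X3.00 Y4.00
G1 X3.00 Y13.00
G1 X0.00 Y13.00
G1 X0.00 Y0.00
; layer 4
G0 Z16.00
G0 X0.00 Y0.00
G1 X13.00 Y0.00
G1 X13.00 Y4.00
G1 X3.00 Y4.00
G1 X3.00 Y13.00
G1 X0.00 Y13.00
G1 X0.00 Y0.00
; layer 5
G0 Z20.00
G0 X0.00 Y0.00
G1 X13.00 Y0.00
G1 X13.00 Y4.00
G1 X3.00 Y4.00
G1 X3.00 Y13.00
G1 X0.00 Y13.00
G1 X0.00 Y0.00
; layer 6
G0 Z24.00
G0 X0.00 Y0.00
G1 X13.00 Y0.00
G1 X13.00 Y4.00
G1 X3.00 Y4.00
G1 X3.00 Y13.00
G1 X0.00 Y13.00
G1 X0.00 Y0.00
M2 ; end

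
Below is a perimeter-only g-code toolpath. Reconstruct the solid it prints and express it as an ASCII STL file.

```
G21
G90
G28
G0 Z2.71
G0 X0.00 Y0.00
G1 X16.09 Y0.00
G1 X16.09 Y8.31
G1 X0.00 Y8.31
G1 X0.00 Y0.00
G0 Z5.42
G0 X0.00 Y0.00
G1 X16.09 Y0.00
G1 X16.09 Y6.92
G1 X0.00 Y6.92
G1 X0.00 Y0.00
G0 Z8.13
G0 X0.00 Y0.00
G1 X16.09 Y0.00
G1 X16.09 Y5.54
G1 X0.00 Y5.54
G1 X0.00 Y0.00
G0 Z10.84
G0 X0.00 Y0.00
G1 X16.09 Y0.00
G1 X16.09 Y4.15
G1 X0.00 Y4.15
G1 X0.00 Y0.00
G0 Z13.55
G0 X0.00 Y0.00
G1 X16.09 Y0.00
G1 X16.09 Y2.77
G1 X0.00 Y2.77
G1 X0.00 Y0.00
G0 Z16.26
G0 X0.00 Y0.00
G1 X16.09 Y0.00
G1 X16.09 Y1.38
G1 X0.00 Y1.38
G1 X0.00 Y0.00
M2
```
solid part
  facet normal 0.0000 0.0000 -1.0000
    outer loop
      vertex 16.09 9.69 0.00
      vertex 16.09 0.00 0.00
      vertex 0.00 0.00 0.00
    endloop
  endfacet
  facet normal 0.0000 0.0000 -1.0000
    outer loop
      vertex 0.00 9.69 0.00
      vertex 16.09 9.69 0.00
      vertex 0.00 0.00 0.00
    endloop
  endfacet
  facet normal 0.0000 -1.0000 0.0000
    outer loop
      vertex 0.00 0.00 0.00
      vertex 16.09 0.00 0.00
      vertex 16.09 0.00 18.97
    endloop
  endfacet
  facet normal 0.0000 -1.0000 0.0000
    outer loop
      vertex 0.00 0.00 0.00
      vertex 16.09 0.00 18.97
      vertex 0.00 0.00 18.97
    endloop
  endfacet
  facet normal 0.0000 0.8905 0.4549
    outer loop
      vertex 0.00 0.00 18.97
      vertex 16.09 0.00 18.97
      vertex 16.09 9.69 0.00
    endloop
  endfacet
  facet normal 0.0000 0.8905 0.4549
    outer loop
      vertex 0.00 0.00 18.97
      vertex 16.09 9.69 0.00
      vertex 0.00 9.69 0.00
    endloop
  endfacet
  facet normal -1.0000 0.0000 0.0000
    outer loop
      vertex 0.00 0.00 18.97
      vertex 0.00 9.69 0.00
      vertex 0.00 0.00 0.00
    endloop
  endfacet
  facet normal 1.0000 0.0000 0.0000
    outer loop
      vertex 16.09 0.00 0.00
      vertex 16.09 9.69 0.00
      vertex 16.09 0.00 18.97
    endloop
  endfacet
endsolid part

The G0 Z moves step by Δz≈2.71 mm. The G1 loops shrink linearly with z, so the solid tapers from its base footprint up to z≈19. Closing with a flat bottom cap and the tapered top and triangulating gives 8 facets — a wedge (ramp): 16.1 × 9.69 mm base, rising to 19 mm along the y=0 edge and sloping linearly to z=0 at y=9.69.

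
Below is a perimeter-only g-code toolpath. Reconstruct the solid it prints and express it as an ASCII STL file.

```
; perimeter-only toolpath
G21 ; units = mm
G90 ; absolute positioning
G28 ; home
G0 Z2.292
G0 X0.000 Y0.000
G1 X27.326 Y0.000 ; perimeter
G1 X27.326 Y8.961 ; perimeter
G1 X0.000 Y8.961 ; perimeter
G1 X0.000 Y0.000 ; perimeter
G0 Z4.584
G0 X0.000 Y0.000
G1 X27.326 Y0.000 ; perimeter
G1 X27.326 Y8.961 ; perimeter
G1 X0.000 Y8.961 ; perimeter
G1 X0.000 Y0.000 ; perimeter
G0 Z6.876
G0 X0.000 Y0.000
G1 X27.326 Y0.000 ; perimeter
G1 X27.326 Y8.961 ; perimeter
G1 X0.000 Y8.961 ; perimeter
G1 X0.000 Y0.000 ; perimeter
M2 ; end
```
solid part
  facet normal 0.0000 0.0000 -1.0000
    outer loop
      vertex 27.326 8.961 0.000
      vertex 27.326 0.000 0.000
      vertex 0.000 0.000 0.000
    endloop
  endfacet
  facet normal 0.0000 0.0000 -1.0000
    outer loop
      vertex 0.000 8.961 0.000
      vertex 27.326 8.961 0.000
      vertex 0.000 0.000 0.000
    endloop
  endfacet
  facet normal 0.0000 0.0000 1.0000
    outer loop
      vertex 0.000 0.000 6.876
      vertex 27.326 0.000 6.876
      vertex 27.326 8.961 6.876
    endloop
  endfacet
  facet normal 0.0000 0.0000 1.0000
    outer loop
      vertex 0.000 0.000 6.876
      vertex 27.326 8.961 6.876
      vertex 0.000 8.961 6.876
    endloop
  endfacet
  facet normal 0.0000 -1.0000 0.0000
    outer loop
      vertex 0.000 0.000 0.000
      vertex 27.326 0.000 0.000
      vertex 27.326 0.000 6.876
    endloop
  endfacet
  facet normal 0.0000 -1.0000 0.0000
    outer loop
      vertex 0.000 0.000 0.000
      vertex 27.326 0.000 6.876
      vertex 0.000 0.000 6.876
    endloop
  endfacet
  facet normal 0.0000 1.0000 0.0000
    outer loop
      vertex 27.326 8.961 6.876
      vertex 27.326 8.961 0.000
      vertex 0.000 8.961 0.000
    endloop
  endfacet
  facet normal 0.0000 1.0000 0.0000
    outer loop
      vertex 0.000 8.961 6.876
      vertex 27.326 8.961 6.876
      vertex 0.000 8.961 0.000
    endloop
  endfacet
  facet normal -1.0000 0.0000 0.0000
    outer loop
      vertex 0.000 8.961 6.876
      vertex 0.000 8.961 0.000
      vertex 0.000 0.000 0.000
    endloop
  endfacet
  facet normal -1.0000 0.0000 0.0000
    outer loop
      vertex 0.000 0.000 6.876
      vertex 0.000 8.961 6.876
      vertex 0.000 0.000 0.000
    endloop
  endfacet
  facet normal 1.0000 0.0000 0.0000
    outer loop
      vertex 27.326 0.000 0.000
      vertex 27.326 8.961 0.000
      vertex 27.326 8.961 6.876
    endloop
  endfacet
  facet normal 1.0000 0.0000 0.0000
    outer loop
      vertex 27.326 0.000 0.000
      vertex 27.326 8.961 6.876
      vertex 27.326 0.000 6.876
    endloop
  endfacet
endsolid part

The G0 Z moves step by Δz≈2.292 mm. Every layer's G1 loop is the same polygon, so the solid is a straight extrusion of it from z=0 to z≈6.88. Closing with flat bottom and top caps and triangulating gives 12 facets — a rectangular box, roughly 27.3 × 8.96 mm footprint and 6.88 mm tall.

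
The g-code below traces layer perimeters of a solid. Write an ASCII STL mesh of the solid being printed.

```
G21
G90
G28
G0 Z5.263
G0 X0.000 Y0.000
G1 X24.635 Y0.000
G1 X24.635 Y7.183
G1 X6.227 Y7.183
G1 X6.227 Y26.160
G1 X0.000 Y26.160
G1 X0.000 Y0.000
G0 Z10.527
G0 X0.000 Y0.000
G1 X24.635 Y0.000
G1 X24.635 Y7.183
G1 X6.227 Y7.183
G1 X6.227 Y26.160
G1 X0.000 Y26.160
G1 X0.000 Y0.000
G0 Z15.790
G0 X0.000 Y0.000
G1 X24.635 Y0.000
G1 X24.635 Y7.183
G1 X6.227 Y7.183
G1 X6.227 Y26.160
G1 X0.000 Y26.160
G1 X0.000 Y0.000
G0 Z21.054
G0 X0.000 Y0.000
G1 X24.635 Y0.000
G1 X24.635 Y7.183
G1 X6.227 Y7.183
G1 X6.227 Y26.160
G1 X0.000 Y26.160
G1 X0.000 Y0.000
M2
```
solid part
  facet normal 0.0000 0.0000 -1.0000
    outer loop
      vertex 24.635 7.183 0.000
      vertex 24.635 0.000 0.000
      vertex 0.000 0.000 0.000
    endloop
  endfacet
  facet normal 0.0000 0.0000 -1.0000
    outer loop
      vertex 6.227 7.183 0.000
      vertex 24.635 7.183 0.000
      vertex 0.000 0.000 0.000
    endloop
  endfacet
  facet normal 0.0000 0.0000 -1.0000
    outer loop
      vertex 6.227 26.160 0.000
      vertex 6.227 7.183 0.000
      vertex 0.000 0.000 0.000
    endloop
  endfacet
  facet normal 0.0000 0.0000 -1.0000
    outer loop
      vertex 0.000 26.160 0.000
      vertex 6.227 26.160 0.000
      vertex 0.000 0.000 0.000
    endloop
  endfacet
  facet normal 0.0000 0.0000 1.0000
    outer loop
      vertex 0.000 0.000 21.054
      vertex 24.635 0.000 21.054
      vertex 24.635 7.183 21.054
    endloop
  endfacet
  facet normal 0.0000 0.0000 1.0000
    outer loop
      vertex 0.000 0.000 21.054
      vertex 24.635 7.183 21.054
      vertex 6.227 7.183 21.054
    endloop
  endfacet
  facet normal 0.0000 0.0000 1.0000
    outer loop
      vertex 0.000 0.000 21.054
      vertex 6.227 7.183 21.054
      vertex 6.227 26.160 21.054
    endloop
  endfacet
  facet normal 0.0000 0.0000 1.0000
    outer loop
      vertex 0.000 0.000 21.054
      vertex 6.227 26.160 21.054
      vertex 0.000 26.160 21.054
    endloop
  endfacet
  facet normal 0.0000 -1.0000 0.0000
    outer loop
      vertex 0.000 0.000 0.000
      vertex 24.635 0.000 0.000
      vertex 24.635 0.000 21.054
    endloop
  endfacet
  facet normal 0.0000 -1.0000 0.0000
    outer loop
      vertex 0.000 0.000 0.000
      vertex 24.635 0.000 21.054
      vertex 0.000 0.000 21.054
    endloop
  endfacet
  facet normal 1.0000 0.0000 0.0000
    outer loop
      vertex 24.635 0.000 0.000
      vertex 24.635 7.183 0.000
      vertex 24.635 7.183 21.054
    endloop
  endfacet
  facet normal 1.0000 0.0000 0.0000
    outer loop
      vertex 24.635 0.000 0.000
      vertex 24.635 7.183 21.054
      vertex 24.635 0.000 21.054
    endloop
  endfacet
  facet normal 0.0000 1.0000 0.0000
    outer loop
      vertex 24.635 7.183 0.000
      vertex 6.227 7.183 0.000
      vertex 6.227 7.183 21.054
    endloop
  endfacet
  facet normal 0.0000 1.0000 0.0000
    outer loop
      vertex 24.635 7.183 0.000
      vertex 6.227 7.183 21.054
      vertex 24.635 7.183 21.054
    endloop
  endfacet
  facet normal 1.0000 0.0000 0.0000
    outer loop
      vertex 6.227 7.183 0.000
      vertex 6.227 26.160 0.000
      vertex 6.227 26.160 21.054
    endloop
  endfacet
  facet normal 1.0000 0.0000 0.0000
    outer loop
      vertex 6.227 7.183 0.000
      vertex 6.227 26.160 21.054
      vertex 6.227 7.183 21.054
    endloop
  endfacet
  facet normal 0.0000 1.0000 0.0000
    outer loop
      vertex 6.227 26.160 0.000
      vertex 0.000 26.160 0.000
      vertex 0.000 26.160 21.054
    endloop
  endfacet
  facet normal 0.0000 1.0000 0.0000
    outer loop
      vertex 6.227 26.160 0.000
      vertex 0.000 26.160 21.054
      vertex 6.227 26.160 21.054
    endloop
  endfacet
  facet normal -1.0000 0.0000 0.0000
    outer loop
      vertex 0.000 26.160 0.000
      vertex 0.000 0.000 0.000
      vertex 0.000 0.000 21.054
    endloop
  endfacet
  facet normal -1.0000 0.0000 0.0000
    outer loop
      vertex 0.000 26.160 0.000
      vertex 0.000 0.000 21.054
      vertex 0.000 26.160 21.054
    endloop
  endfacet
endsolid part

The G0 Z moves step by Δz≈5.263 mm. Every layer's G1 loop is the same polygon, so the solid is a straight extrusion of it from z=0 to z≈21.1. Closing with flat bottom and top caps and triangulating gives 20 facets — an L-shaped prism: outer 24.6 × 26.2 mm, arm thicknesses ≈ 7.18 mm (horizontal) and 6.23 mm (vertical), extruded 21.1 mm in z.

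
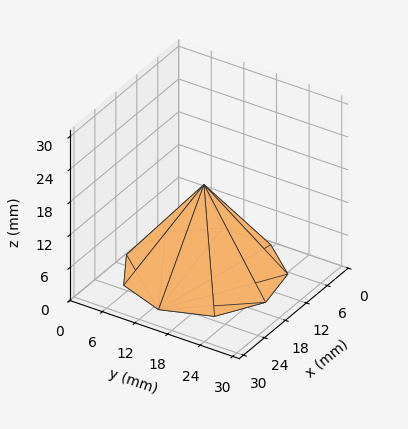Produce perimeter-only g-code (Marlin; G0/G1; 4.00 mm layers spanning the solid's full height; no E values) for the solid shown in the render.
Reading the render: the shape is a regular 9-sided pyramid, base circumscribed radius ≈ 13 mm, apex at z ≈ 16 mm (dimensions read to the nearest mm from the axis ticks). For the g-code, the solid's height is divided into equal slices at the stated Δz and each level perimeter traced with G1 moves after a G0 lift.

; perimeter-only toolpath
G21 ; units = mm
G90 ; absolute positioning
G28 ; home
; layer 1
G0 Z4.00
G0 X22.75 Y13.00
G1 X20.47 Y19.27
G1 X14.70 Y22.60
G1 X8.12 Y21.45
G1 X3.83 Y16.34
G1 X3.83 Y9.66
G1 X8.12 Y4.55
G1 X14.70 Y3.40
G1 X20.47 Y6.73
G1 X22.75 Y13.00
; layer 2
G0 Z8.00
G0 X19.50 Y13.00
G1 X17.98 Y17.18
G1 X14.13 Y19.40
G1 X9.75 Y18.63
G1 X6.89 Y15.22
G1 X6.89 Y10.78
G1 X9.75 Y7.37
G1 X14.13 Y6.60
G1 X17.98 Y8.82
G1 X19.50 Y13.00
; layer 3
G0 Z12.00
G0 X16.25 Y13.00
G1 X15.49 Y15.09
G1 X13.56 Y16.20
G1 X11.38 Y15.82
G1 X9.95 Y14.11
G1 X9.95 Y11.89
G1 X11.38 Y10.19
G1 X13.56 Y9.80
G1 X15.49 Y10.91
G1 X16.25 Y13.00
M2 ; end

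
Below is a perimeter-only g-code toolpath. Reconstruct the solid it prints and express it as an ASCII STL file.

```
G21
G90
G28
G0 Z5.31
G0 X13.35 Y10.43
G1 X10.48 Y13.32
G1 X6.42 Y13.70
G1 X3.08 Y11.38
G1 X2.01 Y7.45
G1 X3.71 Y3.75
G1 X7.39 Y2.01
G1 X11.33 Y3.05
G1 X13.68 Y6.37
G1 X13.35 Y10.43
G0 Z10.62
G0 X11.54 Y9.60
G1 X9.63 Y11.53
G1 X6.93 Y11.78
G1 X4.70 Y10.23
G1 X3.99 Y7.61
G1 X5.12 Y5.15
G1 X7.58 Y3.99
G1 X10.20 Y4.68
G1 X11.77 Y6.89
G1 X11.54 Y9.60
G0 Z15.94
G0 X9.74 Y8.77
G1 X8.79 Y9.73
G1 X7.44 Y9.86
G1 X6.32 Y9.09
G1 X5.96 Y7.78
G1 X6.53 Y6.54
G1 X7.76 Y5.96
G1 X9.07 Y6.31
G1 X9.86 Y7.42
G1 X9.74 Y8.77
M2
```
solid part
  facet normal 0.0000 0.0000 -1.0000
    outer loop
      vertex 5.92 15.62 0.00
      vertex 11.33 15.12 0.00
      vertex 15.15 11.26 0.00
    endloop
  endfacet
  facet normal 0.0000 0.0000 -1.0000
    outer loop
      vertex 1.46 12.52 0.00
      vertex 5.92 15.62 0.00
      vertex 15.15 11.26 0.00
    endloop
  endfacet
  facet normal 0.0000 0.0000 -1.0000
    outer loop
      vertex 0.03 7.28 0.00
      vertex 1.46 12.52 0.00
      vertex 15.15 11.26 0.00
    endloop
  endfacet
  facet normal 0.0000 0.0000 -1.0000
    outer loop
      vertex 2.30 2.35 0.00
      vertex 0.03 7.28 0.00
      vertex 15.15 11.26 0.00
    endloop
  endfacet
  facet normal 0.0000 0.0000 -1.0000
    outer loop
      vertex 7.21 0.03 0.00
      vertex 2.30 2.35 0.00
      vertex 15.15 11.26 0.00
    endloop
  endfacet
  facet normal 0.0000 0.0000 -1.0000
    outer loop
      vertex 12.46 1.42 0.00
      vertex 7.21 0.03 0.00
      vertex 15.15 11.26 0.00
    endloop
  endfacet
  facet normal 0.0000 0.0000 -1.0000
    outer loop
      vertex 15.60 5.85 0.00
      vertex 12.46 1.42 0.00
      vertex 15.15 11.26 0.00
    endloop
  endfacet
  facet normal 0.6707 0.6637 0.3312
    outer loop
      vertex 15.15 11.26 0.00
      vertex 11.33 15.12 0.00
      vertex 7.94 7.94 21.25
    endloop
  endfacet
  facet normal 0.0868 0.9395 0.3313
    outer loop
      vertex 11.33 15.12 0.00
      vertex 5.92 15.62 0.00
      vertex 7.94 7.94 21.25
    endloop
  endfacet
  facet normal -0.5385 0.7748 0.3312
    outer loop
      vertex 5.92 15.62 0.00
      vertex 1.46 12.52 0.00
      vertex 7.94 7.94 21.25
    endloop
  endfacet
  facet normal -0.9103 0.2484 0.3311
    outer loop
      vertex 1.46 12.52 0.00
      vertex 0.03 7.28 0.00
      vertex 7.94 7.94 21.25
    endloop
  endfacet
  facet normal -0.8570 -0.3946 0.3313
    outer loop
      vertex 0.03 7.28 0.00
      vertex 2.30 2.35 0.00
      vertex 7.94 7.94 21.25
    endloop
  endfacet
  facet normal -0.4031 -0.8531 0.3314
    outer loop
      vertex 2.30 2.35 0.00
      vertex 7.21 0.03 0.00
      vertex 7.94 7.94 21.25
    endloop
  endfacet
  facet normal 0.2415 -0.9121 0.3312
    outer loop
      vertex 7.21 0.03 0.00
      vertex 12.46 1.42 0.00
      vertex 7.94 7.94 21.25
    endloop
  endfacet
  facet normal 0.7698 -0.5456 0.3312
    outer loop
      vertex 12.46 1.42 0.00
      vertex 15.60 5.85 0.00
      vertex 7.94 7.94 21.25
    endloop
  endfacet
  facet normal 0.9403 0.0782 0.3313
    outer loop
      vertex 15.60 5.85 0.00
      vertex 15.15 11.26 0.00
      vertex 7.94 7.94 21.25
    endloop
  endfacet
endsolid part

The G0 Z moves step by Δz≈5.31 mm. The G1 loops shrink linearly with z, so the solid tapers from its base footprint up to z≈21.2. Closing with a flat bottom cap and the tapered top and triangulating gives 16 facets — a regular 9-sided pyramid, base circumscribed radius ≈ 7.94 mm, apex at z ≈ 21.2 mm.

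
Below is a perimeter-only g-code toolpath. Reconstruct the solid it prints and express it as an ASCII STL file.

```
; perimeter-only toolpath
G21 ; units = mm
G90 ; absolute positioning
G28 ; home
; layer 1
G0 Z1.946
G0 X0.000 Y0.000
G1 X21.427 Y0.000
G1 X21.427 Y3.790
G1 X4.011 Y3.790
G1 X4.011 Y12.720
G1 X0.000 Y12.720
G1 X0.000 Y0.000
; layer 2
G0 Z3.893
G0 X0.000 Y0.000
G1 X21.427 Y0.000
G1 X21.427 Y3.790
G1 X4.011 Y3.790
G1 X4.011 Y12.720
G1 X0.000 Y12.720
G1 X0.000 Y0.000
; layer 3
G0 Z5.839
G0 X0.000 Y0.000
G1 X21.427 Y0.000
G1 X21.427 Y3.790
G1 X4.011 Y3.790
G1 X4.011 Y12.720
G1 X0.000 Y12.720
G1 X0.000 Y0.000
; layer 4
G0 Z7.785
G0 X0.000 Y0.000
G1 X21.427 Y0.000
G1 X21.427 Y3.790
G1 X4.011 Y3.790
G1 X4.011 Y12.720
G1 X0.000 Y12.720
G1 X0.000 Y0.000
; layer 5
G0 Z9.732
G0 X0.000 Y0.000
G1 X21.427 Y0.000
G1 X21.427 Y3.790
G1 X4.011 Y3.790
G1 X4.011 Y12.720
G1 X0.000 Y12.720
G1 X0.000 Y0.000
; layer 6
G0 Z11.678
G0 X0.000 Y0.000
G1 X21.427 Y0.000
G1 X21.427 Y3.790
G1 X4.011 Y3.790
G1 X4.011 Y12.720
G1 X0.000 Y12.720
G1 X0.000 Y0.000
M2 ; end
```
solid part
  facet normal 0.0000 0.0000 -1.0000
    outer loop
      vertex 21.427 3.790 0.000
      vertex 21.427 0.000 0.000
      vertex 0.000 0.000 0.000
    endloop
  endfacet
  facet normal 0.0000 0.0000 -1.0000
    outer loop
      vertex 4.011 3.790 0.000
      vertex 21.427 3.790 0.000
      vertex 0.000 0.000 0.000
    endloop
  endfacet
  facet normal 0.0000 0.0000 -1.0000
    outer loop
      vertex 4.011 12.720 0.000
      vertex 4.011 3.790 0.000
      vertex 0.000 0.000 0.000
    endloop
  endfacet
  facet normal 0.0000 0.0000 -1.0000
    outer loop
      vertex 0.000 12.720 0.000
      vertex 4.011 12.720 0.000
      vertex 0.000 0.000 0.000
    endloop
  endfacet
  facet normal 0.0000 0.0000 1.0000
    outer loop
      vertex 0.000 0.000 11.678
      vertex 21.427 0.000 11.678
      vertex 21.427 3.790 11.678
    endloop
  endfacet
  facet normal 0.0000 0.0000 1.0000
    outer loop
      vertex 0.000 0.000 11.678
      vertex 21.427 3.790 11.678
      vertex 4.011 3.790 11.678
    endloop
  endfacet
  facet normal 0.0000 0.0000 1.0000
    outer loop
      vertex 0.000 0.000 11.678
      vertex 4.011 3.790 11.678
      vertex 4.011 12.720 11.678
    endloop
  endfacet
  facet normal 0.0000 0.0000 1.0000
    outer loop
      vertex 0.000 0.000 11.678
      vertex 4.011 12.720 11.678
      vertex 0.000 12.720 11.678
    endloop
  endfacet
  facet normal 0.0000 -1.0000 0.0000
    outer loop
      vertex 0.000 0.000 0.000
      vertex 21.427 0.000 0.000
      vertex 21.427 0.000 11.678
    endloop
  endfacet
  facet normal 0.0000 -1.0000 0.0000
    outer loop
      vertex 0.000 0.000 0.000
      vertex 21.427 0.000 11.678
      vertex 0.000 0.000 11.678
    endloop
  endfacet
  facet normal 1.0000 0.0000 0.0000
    outer loop
      vertex 21.427 0.000 0.000
      vertex 21.427 3.790 0.000
      vertex 21.427 3.790 11.678
    endloop
  endfacet
  facet normal 1.0000 0.0000 0.0000
    outer loop
      vertex 21.427 0.000 0.000
      vertex 21.427 3.790 11.678
      vertex 21.427 0.000 11.678
    endloop
  endfacet
  facet normal 0.0000 1.0000 0.0000
    outer loop
      vertex 21.427 3.790 0.000
      vertex 4.011 3.790 0.000
      vertex 4.011 3.790 11.678
    endloop
  endfacet
  facet normal 0.0000 1.0000 0.0000
    outer loop
      vertex 21.427 3.790 0.000
      vertex 4.011 3.790 11.678
      vertex 21.427 3.790 11.678
    endloop
  endfacet
  facet normal 1.0000 0.0000 0.0000
    outer loop
      vertex 4.011 3.790 0.000
      vertex 4.011 12.720 0.000
      vertex 4.011 12.720 11.678
    endloop
  endfacet
  facet normal 1.0000 0.0000 0.0000
    outer loop
      vertex 4.011 3.790 0.000
      vertex 4.011 12.720 11.678
      vertex 4.011 3.790 11.678
    endloop
  endfacet
  facet normal 0.0000 1.0000 0.0000
    outer loop
      vertex 4.011 12.720 0.000
      vertex 0.000 12.720 0.000
      vertex 0.000 12.720 11.678
    endloop
  endfacet
  facet normal 0.0000 1.0000 0.0000
    outer loop
      vertex 4.011 12.720 0.000
      vertex 0.000 12.720 11.678
      vertex 4.011 12.720 11.678
    endloop
  endfacet
  facet normal -1.0000 0.0000 0.0000
    outer loop
      vertex 0.000 12.720 0.000
      vertex 0.000 0.000 0.000
      vertex 0.000 0.000 11.678
    endloop
  endfacet
  facet normal -1.0000 0.0000 0.0000
    outer loop
      vertex 0.000 12.720 0.000
      vertex 0.000 0.000 11.678
      vertex 0.000 12.720 11.678
    endloop
  endfacet
endsolid part

The G0 Z moves step by Δz≈1.946 mm. Every layer's G1 loop is the same polygon, so the solid is a straight extrusion of it from z=0 to z≈11.7. Closing with flat bottom and top caps and triangulating gives 20 facets — an L-shaped prism: outer 21.4 × 12.7 mm, arm thicknesses ≈ 3.79 mm (horizontal) and 4.01 mm (vertical), extruded 11.7 mm in z.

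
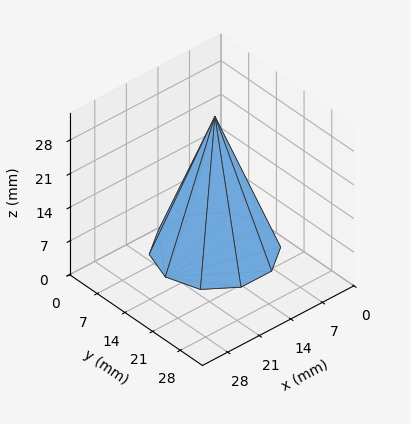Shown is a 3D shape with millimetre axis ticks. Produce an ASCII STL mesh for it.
Reading the render: the shape is a regular 10-sided pyramid, base circumscribed radius ≈ 11 mm, apex at z ≈ 28 mm (dimensions read to the nearest mm from the axis ticks). For the STL, each face is triangulated and given an outward normal.

solid part
  facet normal 0.0000 0.0000 -1.0000
    outer loop
      vertex 14.40 21.46 0.00
      vertex 19.90 17.47 0.00
      vertex 22.00 11.00 0.00
    endloop
  endfacet
  facet normal 0.0000 0.0000 -1.0000
    outer loop
      vertex 7.60 21.46 0.00
      vertex 14.40 21.46 0.00
      vertex 22.00 11.00 0.00
    endloop
  endfacet
  facet normal 0.0000 0.0000 -1.0000
    outer loop
      vertex 2.10 17.47 0.00
      vertex 7.60 21.46 0.00
      vertex 22.00 11.00 0.00
    endloop
  endfacet
  facet normal 0.0000 0.0000 -1.0000
    outer loop
      vertex 0.00 11.00 0.00
      vertex 2.10 17.47 0.00
      vertex 22.00 11.00 0.00
    endloop
  endfacet
  facet normal 0.0000 0.0000 -1.0000
    outer loop
      vertex 2.10 4.53 0.00
      vertex 0.00 11.00 0.00
      vertex 22.00 11.00 0.00
    endloop
  endfacet
  facet normal 0.0000 0.0000 -1.0000
    outer loop
      vertex 7.60 0.54 0.00
      vertex 2.10 4.53 0.00
      vertex 22.00 11.00 0.00
    endloop
  endfacet
  facet normal 0.0000 0.0000 -1.0000
    outer loop
      vertex 14.40 0.54 0.00
      vertex 7.60 0.54 0.00
      vertex 22.00 11.00 0.00
    endloop
  endfacet
  facet normal 0.0000 0.0000 -1.0000
    outer loop
      vertex 19.90 4.53 0.00
      vertex 14.40 0.54 0.00
      vertex 22.00 11.00 0.00
    endloop
  endfacet
  facet normal 0.8910 0.2892 0.3500
    outer loop
      vertex 22.00 11.00 0.00
      vertex 19.90 17.47 0.00
      vertex 11.00 11.00 28.00
    endloop
  endfacet
  facet normal 0.5501 0.7582 0.3500
    outer loop
      vertex 19.90 17.47 0.00
      vertex 14.40 21.46 0.00
      vertex 11.00 11.00 28.00
    endloop
  endfacet
  facet normal 0.0000 0.9368 0.3499
    outer loop
      vertex 14.40 21.46 0.00
      vertex 7.60 21.46 0.00
      vertex 11.00 11.00 28.00
    endloop
  endfacet
  facet normal -0.5501 0.7582 0.3500
    outer loop
      vertex 7.60 21.46 0.00
      vertex 2.10 17.47 0.00
      vertex 11.00 11.00 28.00
    endloop
  endfacet
  facet normal -0.8910 0.2892 0.3500
    outer loop
      vertex 2.10 17.47 0.00
      vertex 0.00 11.00 0.00
      vertex 11.00 11.00 28.00
    endloop
  endfacet
  facet normal -0.8910 -0.2892 0.3500
    outer loop
      vertex 0.00 11.00 0.00
      vertex 2.10 4.53 0.00
      vertex 11.00 11.00 28.00
    endloop
  endfacet
  facet normal -0.5501 -0.7582 0.3500
    outer loop
      vertex 2.10 4.53 0.00
      vertex 7.60 0.54 0.00
      vertex 11.00 11.00 28.00
    endloop
  endfacet
  facet normal 0.0000 -0.9368 0.3499
    outer loop
      vertex 7.60 0.54 0.00
      vertex 14.40 0.54 0.00
      vertex 11.00 11.00 28.00
    endloop
  endfacet
  facet normal 0.5501 -0.7582 0.3500
    outer loop
      vertex 14.40 0.54 0.00
      vertex 19.90 4.53 0.00
      vertex 11.00 11.00 28.00
    endloop
  endfacet
  facet normal 0.8910 -0.2892 0.3500
    outer loop
      vertex 19.90 4.53 0.00
      vertex 22.00 11.00 0.00
      vertex 11.00 11.00 28.00
    endloop
  endfacet
endsolid part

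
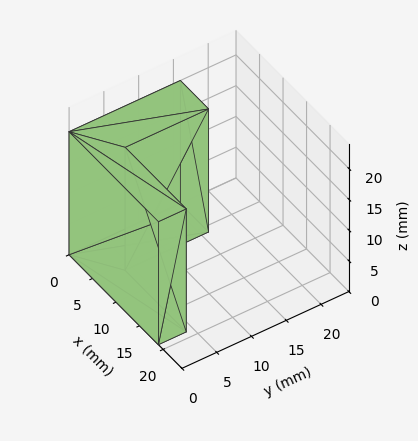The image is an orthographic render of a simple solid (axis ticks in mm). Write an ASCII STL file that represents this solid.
Reading the render: the shape is an L-shaped prism: outer 19 × 16 mm, arm thicknesses ≈ 4 mm (horizontal) and 6 mm (vertical), extruded 20 mm in z (dimensions read to the nearest mm from the axis ticks). For the STL, each face is triangulated and given an outward normal.

solid part
  facet normal 0.0000 0.0000 -1.0000
    outer loop
      vertex 19.00 4.00 0.00
      vertex 19.00 0.00 0.00
      vertex 0.00 0.00 0.00
    endloop
  endfacet
  facet normal 0.0000 0.0000 -1.0000
    outer loop
      vertex 6.00 4.00 0.00
      vertex 19.00 4.00 0.00
      vertex 0.00 0.00 0.00
    endloop
  endfacet
  facet normal 0.0000 0.0000 -1.0000
    outer loop
      vertex 6.00 16.00 0.00
      vertex 6.00 4.00 0.00
      vertex 0.00 0.00 0.00
    endloop
  endfacet
  facet normal 0.0000 0.0000 -1.0000
    outer loop
      vertex 0.00 16.00 0.00
      vertex 6.00 16.00 0.00
      vertex 0.00 0.00 0.00
    endloop
  endfacet
  facet normal 0.0000 0.0000 1.0000
    outer loop
      vertex 0.00 0.00 20.00
      vertex 19.00 0.00 20.00
      vertex 19.00 4.00 20.00
    endloop
  endfacet
  facet normal 0.0000 0.0000 1.0000
    outer loop
      vertex 0.00 0.00 20.00
      vertex 19.00 4.00 20.00
      vertex 6.00 4.00 20.00
    endloop
  endfacet
  facet normal 0.0000 0.0000 1.0000
    outer loop
      vertex 0.00 0.00 20.00
      vertex 6.00 4.00 20.00
      vertex 6.00 16.00 20.00
    endloop
  endfacet
  facet normal 0.0000 0.0000 1.0000
    outer loop
      vertex 0.00 0.00 20.00
      vertex 6.00 16.00 20.00
      vertex 0.00 16.00 20.00
    endloop
  endfacet
  facet normal 0.0000 -1.0000 0.0000
    outer loop
      vertex 0.00 0.00 0.00
      vertex 19.00 0.00 0.00
      vertex 19.00 0.00 20.00
    endloop
  endfacet
  facet normal 0.0000 -1.0000 0.0000
    outer loop
      vertex 0.00 0.00 0.00
      vertex 19.00 0.00 20.00
      vertex 0.00 0.00 20.00
    endloop
  endfacet
  facet normal 1.0000 0.0000 0.0000
    outer loop
      vertex 19.00 0.00 0.00
      vertex 19.00 4.00 0.00
      vertex 19.00 4.00 20.00
    endloop
  endfacet
  facet normal 1.0000 0.0000 0.0000
    outer loop
      vertex 19.00 0.00 0.00
      vertex 19.00 4.00 20.00
      vertex 19.00 0.00 20.00
    endloop
  endfacet
  facet normal 0.0000 1.0000 0.0000
    outer loop
      vertex 19.00 4.00 0.00
      vertex 6.00 4.00 0.00
      vertex 6.00 4.00 20.00
    endloop
  endfacet
  facet normal 0.0000 1.0000 0.0000
    outer loop
      vertex 19.00 4.00 0.00
      vertex 6.00 4.00 20.00
      vertex 19.00 4.00 20.00
    endloop
  endfacet
  facet normal 1.0000 0.0000 0.0000
    outer loop
      vertex 6.00 4.00 0.00
      vertex 6.00 16.00 0.00
      vertex 6.00 16.00 20.00
    endloop
  endfacet
  facet normal 1.0000 0.0000 0.0000
    outer loop
      vertex 6.00 4.00 0.00
      vertex 6.00 16.00 20.00
      vertex 6.00 4.00 20.00
    endloop
  endfacet
  facet normal 0.0000 1.0000 0.0000
    outer loop
      vertex 6.00 16.00 0.00
      vertex 0.00 16.00 0.00
      vertex 0.00 16.00 20.00
    endloop
  endfacet
  facet normal 0.0000 1.0000 0.0000
    outer loop
      vertex 6.00 16.00 0.00
      vertex 0.00 16.00 20.00
      vertex 6.00 16.00 20.00
    endloop
  endfacet
  facet normal -1.0000 0.0000 0.0000
    outer loop
      vertex 0.00 16.00 0.00
      vertex 0.00 0.00 0.00
      vertex 0.00 0.00 20.00
    endloop
  endfacet
  facet normal -1.0000 0.0000 0.0000
    outer loop
      vertex 0.00 16.00 0.00
      vertex 0.00 0.00 20.00
      vertex 0.00 16.00 20.00
    endloop
  endfacet
endsolid part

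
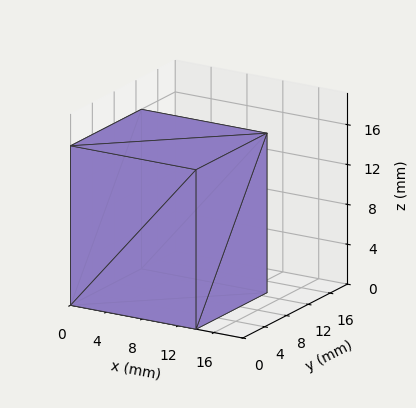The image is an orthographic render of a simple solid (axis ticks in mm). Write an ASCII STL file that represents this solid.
Reading the render: the shape is a rectangular box, roughly 14 × 13 mm footprint and 16 mm tall (dimensions read to the nearest mm from the axis ticks). For the STL, each face is triangulated and given an outward normal.

solid part
  facet normal 0.0000 0.0000 -1.0000
    outer loop
      vertex 14.000 13.000 0.000
      vertex 14.000 0.000 0.000
      vertex 0.000 0.000 0.000
    endloop
  endfacet
  facet normal 0.0000 0.0000 -1.0000
    outer loop
      vertex 0.000 13.000 0.000
      vertex 14.000 13.000 0.000
      vertex 0.000 0.000 0.000
    endloop
  endfacet
  facet normal 0.0000 0.0000 1.0000
    outer loop
      vertex 0.000 0.000 16.000
      vertex 14.000 0.000 16.000
      vertex 14.000 13.000 16.000
    endloop
  endfacet
  facet normal 0.0000 0.0000 1.0000
    outer loop
      vertex 0.000 0.000 16.000
      vertex 14.000 13.000 16.000
      vertex 0.000 13.000 16.000
    endloop
  endfacet
  facet normal 0.0000 -1.0000 0.0000
    outer loop
      vertex 0.000 0.000 0.000
      vertex 14.000 0.000 0.000
      vertex 14.000 0.000 16.000
    endloop
  endfacet
  facet normal 0.0000 -1.0000 0.0000
    outer loop
      vertex 0.000 0.000 0.000
      vertex 14.000 0.000 16.000
      vertex 0.000 0.000 16.000
    endloop
  endfacet
  facet normal 0.0000 1.0000 0.0000
    outer loop
      vertex 14.000 13.000 16.000
      vertex 14.000 13.000 0.000
      vertex 0.000 13.000 0.000
    endloop
  endfacet
  facet normal 0.0000 1.0000 0.0000
    outer loop
      vertex 0.000 13.000 16.000
      vertex 14.000 13.000 16.000
      vertex 0.000 13.000 0.000
    endloop
  endfacet
  facet normal -1.0000 0.0000 0.0000
    outer loop
      vertex 0.000 13.000 16.000
      vertex 0.000 13.000 0.000
      vertex 0.000 0.000 0.000
    endloop
  endfacet
  facet normal -1.0000 0.0000 0.0000
    outer loop
      vertex 0.000 0.000 16.000
      vertex 0.000 13.000 16.000
      vertex 0.000 0.000 0.000
    endloop
  endfacet
  facet normal 1.0000 0.0000 0.0000
    outer loop
      vertex 14.000 0.000 0.000
      vertex 14.000 13.000 0.000
      vertex 14.000 13.000 16.000
    endloop
  endfacet
  facet normal 1.0000 0.0000 0.0000
    outer loop
      vertex 14.000 0.000 0.000
      vertex 14.000 13.000 16.000
      vertex 14.000 0.000 16.000
    endloop
  endfacet
endsolid part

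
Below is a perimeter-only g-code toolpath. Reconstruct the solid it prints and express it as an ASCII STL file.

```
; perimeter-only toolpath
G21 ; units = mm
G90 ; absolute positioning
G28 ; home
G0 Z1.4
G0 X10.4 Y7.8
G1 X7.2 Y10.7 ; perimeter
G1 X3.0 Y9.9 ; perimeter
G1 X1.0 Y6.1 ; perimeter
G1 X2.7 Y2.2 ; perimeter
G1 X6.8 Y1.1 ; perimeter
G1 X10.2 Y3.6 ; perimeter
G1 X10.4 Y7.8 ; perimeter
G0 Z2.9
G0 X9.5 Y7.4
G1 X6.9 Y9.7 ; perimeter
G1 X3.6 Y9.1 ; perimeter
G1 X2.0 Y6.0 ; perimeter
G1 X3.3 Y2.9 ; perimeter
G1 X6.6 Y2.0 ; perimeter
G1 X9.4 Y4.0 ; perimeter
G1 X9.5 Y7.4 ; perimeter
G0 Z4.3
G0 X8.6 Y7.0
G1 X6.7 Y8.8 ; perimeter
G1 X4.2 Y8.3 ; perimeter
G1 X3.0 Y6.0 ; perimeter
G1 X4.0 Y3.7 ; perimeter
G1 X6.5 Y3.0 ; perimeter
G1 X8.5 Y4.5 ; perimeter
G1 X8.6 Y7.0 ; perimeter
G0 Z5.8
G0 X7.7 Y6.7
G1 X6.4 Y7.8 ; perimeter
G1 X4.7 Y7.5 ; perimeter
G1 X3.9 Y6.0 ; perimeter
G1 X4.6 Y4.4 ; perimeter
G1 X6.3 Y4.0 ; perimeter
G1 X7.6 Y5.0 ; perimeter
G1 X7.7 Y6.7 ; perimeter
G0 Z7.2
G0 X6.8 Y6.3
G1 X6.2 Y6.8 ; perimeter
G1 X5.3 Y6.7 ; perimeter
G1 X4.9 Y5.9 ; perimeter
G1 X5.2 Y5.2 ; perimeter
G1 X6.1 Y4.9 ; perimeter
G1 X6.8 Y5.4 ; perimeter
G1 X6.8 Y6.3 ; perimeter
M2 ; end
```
solid part
  facet normal 0.0000 0.0000 -1.0000
    outer loop
      vertex 2.4 10.7 0.0
      vertex 7.4 11.6 0.0
      vertex 11.3 8.2 0.0
    endloop
  endfacet
  facet normal 0.0000 0.0000 -1.0000
    outer loop
      vertex 0.0 6.1 0.0
      vertex 2.4 10.7 0.0
      vertex 11.3 8.2 0.0
    endloop
  endfacet
  facet normal 0.0000 0.0000 -1.0000
    outer loop
      vertex 2.0 1.4 0.0
      vertex 0.0 6.1 0.0
      vertex 11.3 8.2 0.0
    endloop
  endfacet
  facet normal 0.0000 0.0000 -1.0000
    outer loop
      vertex 7.0 0.1 0.0
      vertex 2.0 1.4 0.0
      vertex 11.3 8.2 0.0
    endloop
  endfacet
  facet normal 0.0000 0.0000 -1.0000
    outer loop
      vertex 11.1 3.1 0.0
      vertex 7.0 0.1 0.0
      vertex 11.3 8.2 0.0
    endloop
  endfacet
  facet normal 0.5617 0.6443 0.5190
    outer loop
      vertex 11.3 8.2 0.0
      vertex 7.4 11.6 0.0
      vertex 5.9 5.9 8.7
    endloop
  endfacet
  facet normal -0.1509 0.8386 0.5234
    outer loop
      vertex 7.4 11.6 0.0
      vertex 2.4 10.7 0.0
      vertex 5.9 5.9 8.7
    endloop
  endfacet
  facet normal -0.7562 0.3946 0.5219
    outer loop
      vertex 2.4 10.7 0.0
      vertex 0.0 6.1 0.0
      vertex 5.9 5.9 8.7
    endloop
  endfacet
  facet normal -0.7838 -0.3335 0.5239
    outer loop
      vertex 0.0 6.1 0.0
      vertex 2.0 1.4 0.0
      vertex 5.9 5.9 8.7
    endloop
  endfacet
  facet normal -0.2145 -0.8250 0.5229
    outer loop
      vertex 2.0 1.4 0.0
      vertex 7.0 0.1 0.0
      vertex 5.9 5.9 8.7
    endloop
  endfacet
  facet normal 0.5035 -0.6881 0.5224
    outer loop
      vertex 7.0 0.1 0.0
      vertex 11.1 3.1 0.0
      vertex 5.9 5.9 8.7
    endloop
  endfacet
  facet normal 0.8531 -0.0335 0.5207
    outer loop
      vertex 11.1 3.1 0.0
      vertex 11.3 8.2 0.0
      vertex 5.9 5.9 8.7
    endloop
  endfacet
endsolid part

The G0 Z moves step by Δz≈1.4 mm. The G1 loops shrink linearly with z, so the solid tapers from its base footprint up to z≈8.7. Closing with a flat bottom cap and the tapered top and triangulating gives 12 facets — a regular 7-sided pyramid, base circumscribed radius ≈ 5.9 mm, apex at z ≈ 8.7 mm.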